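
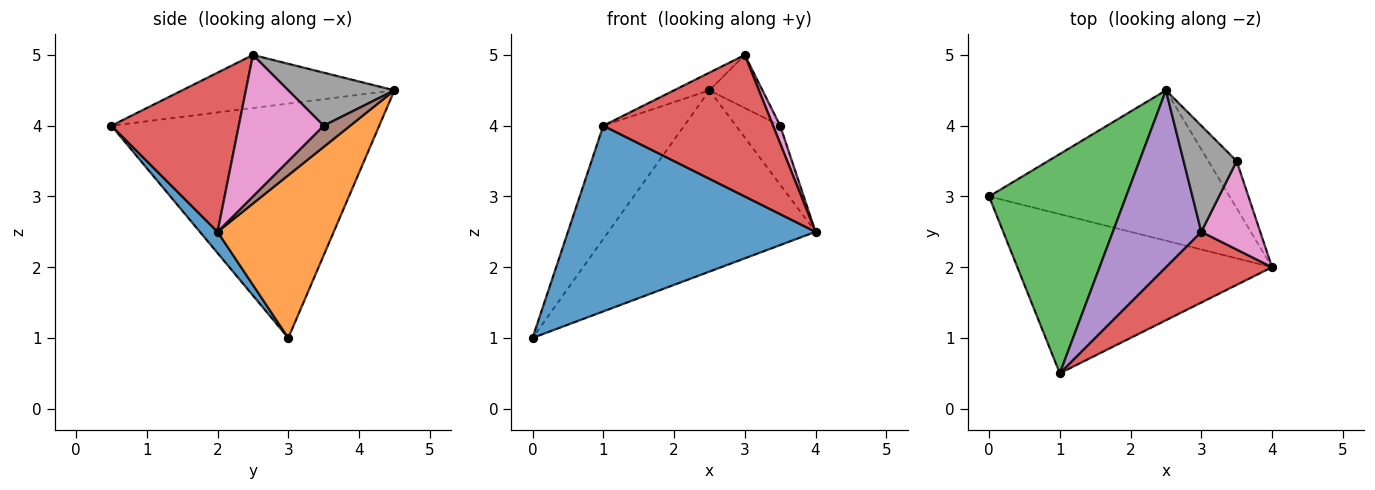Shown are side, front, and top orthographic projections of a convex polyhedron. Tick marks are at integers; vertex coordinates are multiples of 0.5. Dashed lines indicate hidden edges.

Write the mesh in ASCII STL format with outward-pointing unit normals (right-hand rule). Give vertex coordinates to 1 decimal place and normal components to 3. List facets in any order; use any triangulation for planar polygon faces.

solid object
 facet normal 0.054 -0.758 -0.650
  outer loop
   vertex 1.0 0.5 4.0
   vertex 0.0 3.0 1.0
   vertex 4.0 2.0 2.5
  endloop
 endfacet
 facet normal 0.396 0.707 -0.586
  outer loop
   vertex 2.5 4.5 4.5
   vertex 4.0 2.0 2.5
   vertex 0.0 3.0 1.0
  endloop
 endfacet
 facet normal -0.835 0.252 0.489
  outer loop
   vertex 2.5 4.5 4.5
   vertex 0.0 3.0 1.0
   vertex 1.0 0.5 4.0
  endloop
 endfacet
 facet normal 0.557 -0.743 0.371
  outer loop
   vertex 3.0 2.5 5.0
   vertex 1.0 0.5 4.0
   vertex 4.0 2.0 2.5
  endloop
 endfacet
 facet normal -0.513 0.085 0.854
  outer loop
   vertex 3.0 2.5 5.0
   vertex 2.5 4.5 4.5
   vertex 1.0 0.5 4.0
  endloop
 endfacet
 facet normal 0.424 0.707 -0.566
  outer loop
   vertex 3.5 3.5 4.0
   vertex 4.0 2.0 2.5
   vertex 2.5 4.5 4.5
  endloop
 endfacet
 facet normal 0.920 -0.077 0.383
  outer loop
   vertex 3.5 3.5 4.0
   vertex 3.0 2.5 5.0
   vertex 4.0 2.0 2.5
  endloop
 endfacet
 facet normal 0.667 0.333 0.667
  outer loop
   vertex 3.5 3.5 4.0
   vertex 2.5 4.5 4.5
   vertex 3.0 2.5 5.0
  endloop
 endfacet
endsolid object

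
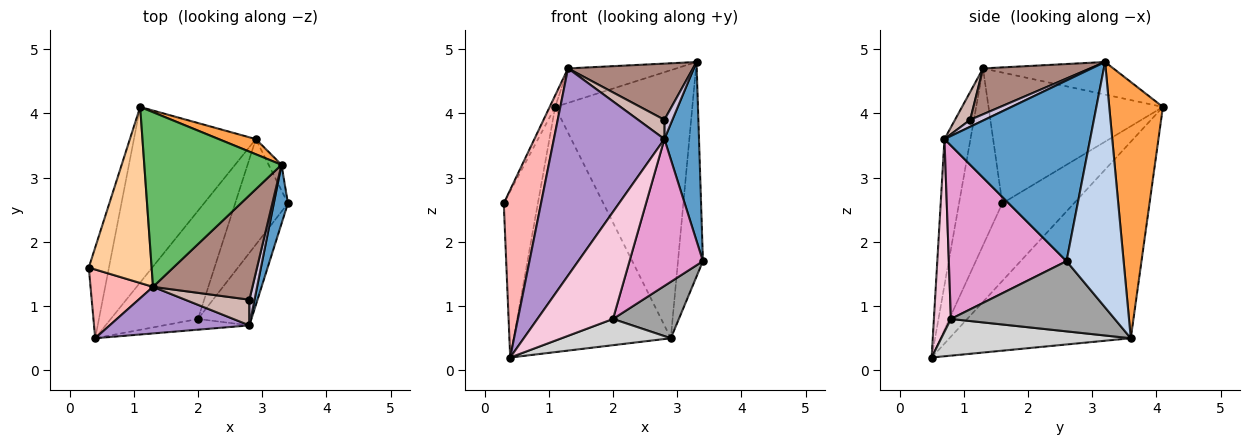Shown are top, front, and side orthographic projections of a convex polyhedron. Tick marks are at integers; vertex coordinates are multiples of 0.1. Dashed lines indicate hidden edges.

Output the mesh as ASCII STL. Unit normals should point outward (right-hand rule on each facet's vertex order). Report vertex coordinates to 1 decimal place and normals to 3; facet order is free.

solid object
 facet normal 0.970 -0.230 0.076
  outer loop
   vertex 2.8 0.7 3.6
   vertex 3.4 2.6 1.7
   vertex 3.3 3.2 4.8
  endloop
 endfacet
 facet normal 0.915 0.400 -0.048
  outer loop
   vertex 2.9 3.6 0.5
   vertex 3.3 3.2 4.8
   vertex 3.4 2.6 1.7
  endloop
 endfacet
 facet normal 0.364 0.930 0.053
  outer loop
   vertex 2.9 3.6 0.5
   vertex 1.1 4.1 4.1
   vertex 3.3 3.2 4.8
  endloop
 endfacet
 facet normal -0.901 0.028 0.433
  outer loop
   vertex 1.3 1.3 4.7
   vertex 1.1 4.1 4.1
   vertex 0.3 1.6 2.6
  endloop
 endfacet
 facet normal -0.227 0.189 0.955
  outer loop
   vertex 1.3 1.3 4.7
   vertex 3.3 3.2 4.8
   vertex 1.1 4.1 4.1
  endloop
 endfacet
 facet normal -0.879 0.418 -0.228
  outer loop
   vertex 0.4 0.5 0.2
   vertex 0.3 1.6 2.6
   vertex 1.1 4.1 4.1
  endloop
 endfacet
 facet normal -0.684 0.593 -0.424
  outer loop
   vertex 0.4 0.5 0.2
   vertex 1.1 4.1 4.1
   vertex 2.9 3.6 0.5
  endloop
 endfacet
 facet normal -0.732 -0.630 0.258
  outer loop
   vertex 0.4 0.5 0.2
   vertex 1.3 1.3 4.7
   vertex 0.3 1.6 2.6
  endloop
 endfacet
 facet normal -0.224 -0.951 0.214
  outer loop
   vertex 0.4 0.5 0.2
   vertex 2.8 0.7 3.6
   vertex 1.3 1.3 4.7
  endloop
 endfacet
 facet normal 0.734 -0.408 0.544
  outer loop
   vertex 2.8 1.1 3.9
   vertex 2.8 0.7 3.6
   vertex 3.3 3.2 4.8
  endloop
 endfacet
 facet normal 0.376 -0.439 0.816
  outer loop
   vertex 2.8 1.1 3.9
   vertex 3.3 3.2 4.8
   vertex 1.3 1.3 4.7
  endloop
 endfacet
 facet normal 0.328 -0.567 0.756
  outer loop
   vertex 2.8 1.1 3.9
   vertex 1.3 1.3 4.7
   vertex 2.8 0.7 3.6
  endloop
 endfacet
 facet normal 0.821 -0.512 -0.253
  outer loop
   vertex 2.0 0.8 0.8
   vertex 3.4 2.6 1.7
   vertex 2.8 0.7 3.6
  endloop
 endfacet
 facet normal 0.218 -0.971 -0.097
  outer loop
   vertex 2.0 0.8 0.8
   vertex 2.8 0.7 3.6
   vertex 0.4 0.5 0.2
  endloop
 endfacet
 facet normal 0.761 -0.306 -0.572
  outer loop
   vertex 2.0 0.8 0.8
   vertex 2.9 3.6 0.5
   vertex 3.4 2.6 1.7
  endloop
 endfacet
 facet normal 0.378 -0.218 -0.900
  outer loop
   vertex 2.0 0.8 0.8
   vertex 0.4 0.5 0.2
   vertex 2.9 3.6 0.5
  endloop
 endfacet
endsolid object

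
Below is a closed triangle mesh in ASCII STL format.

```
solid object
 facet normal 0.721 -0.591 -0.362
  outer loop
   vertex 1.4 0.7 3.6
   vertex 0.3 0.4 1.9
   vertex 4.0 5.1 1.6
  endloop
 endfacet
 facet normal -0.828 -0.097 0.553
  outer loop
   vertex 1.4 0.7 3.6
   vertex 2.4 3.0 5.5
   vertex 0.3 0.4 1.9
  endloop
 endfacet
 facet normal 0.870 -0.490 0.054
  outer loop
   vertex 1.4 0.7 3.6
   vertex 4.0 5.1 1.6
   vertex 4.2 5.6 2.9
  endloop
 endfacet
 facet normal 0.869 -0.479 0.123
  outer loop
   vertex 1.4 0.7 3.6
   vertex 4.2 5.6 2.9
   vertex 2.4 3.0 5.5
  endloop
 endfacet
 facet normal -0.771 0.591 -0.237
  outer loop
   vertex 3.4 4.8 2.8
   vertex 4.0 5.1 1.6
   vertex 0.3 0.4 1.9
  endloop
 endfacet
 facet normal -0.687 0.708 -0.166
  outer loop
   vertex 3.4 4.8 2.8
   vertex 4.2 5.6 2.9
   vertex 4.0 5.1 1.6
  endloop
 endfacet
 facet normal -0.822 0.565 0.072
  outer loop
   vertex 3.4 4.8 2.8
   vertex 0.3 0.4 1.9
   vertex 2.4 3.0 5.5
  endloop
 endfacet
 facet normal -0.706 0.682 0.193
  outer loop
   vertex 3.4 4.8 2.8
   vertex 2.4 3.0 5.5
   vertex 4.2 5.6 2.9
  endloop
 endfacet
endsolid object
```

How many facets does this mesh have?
8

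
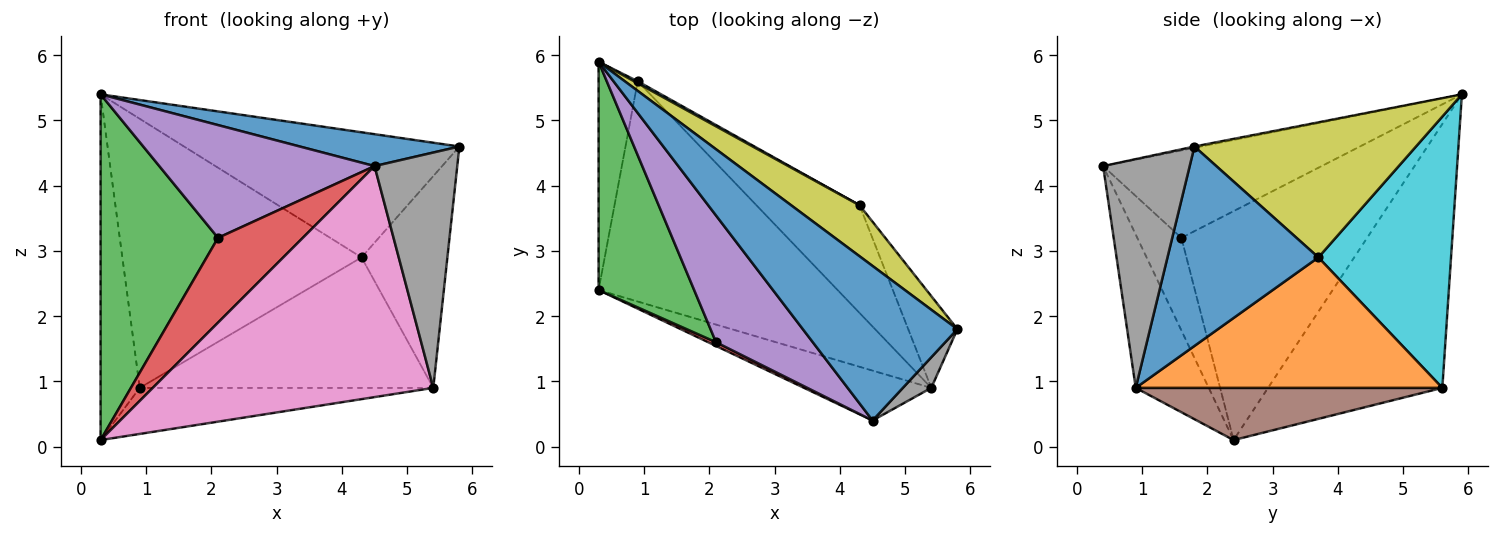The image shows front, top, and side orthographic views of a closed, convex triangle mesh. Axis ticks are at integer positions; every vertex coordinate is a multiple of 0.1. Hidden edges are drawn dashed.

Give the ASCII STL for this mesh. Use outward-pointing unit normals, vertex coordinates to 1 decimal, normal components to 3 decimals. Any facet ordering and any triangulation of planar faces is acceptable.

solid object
 facet normal -0.008 -0.202 0.979
  outer loop
   vertex 4.5 0.4 4.3
   vertex 5.8 1.8 4.6
   vertex 0.3 5.9 5.4
  endloop
 endfacet
 facet normal -0.966 0.217 -0.143
  outer loop
   vertex 0.9 5.6 0.9
   vertex 0.3 2.4 0.1
   vertex 0.3 5.9 5.4
  endloop
 endfacet
 facet normal -0.797 -0.504 0.333
  outer loop
   vertex 2.1 1.6 3.2
   vertex 0.3 5.9 5.4
   vertex 0.3 2.4 0.1
  endloop
 endfacet
 facet normal -0.461 -0.886 0.039
  outer loop
   vertex 2.1 1.6 3.2
   vertex 0.3 2.4 0.1
   vertex 4.5 0.4 4.3
  endloop
 endfacet
 facet normal -0.559 -0.551 0.619
  outer loop
   vertex 2.1 1.6 3.2
   vertex 4.5 0.4 4.3
   vertex 0.3 5.9 5.4
  endloop
 endfacet
 facet normal 0.209 0.200 -0.957
  outer loop
   vertex 5.4 0.9 0.9
   vertex 0.3 2.4 0.1
   vertex 0.9 5.6 0.9
  endloop
 endfacet
 facet normal -0.247 -0.947 -0.205
  outer loop
   vertex 5.4 0.9 0.9
   vertex 4.5 0.4 4.3
   vertex 0.3 2.4 0.1
  endloop
 endfacet
 facet normal 0.720 -0.688 0.089
  outer loop
   vertex 5.4 0.9 0.9
   vertex 5.8 1.8 4.6
   vertex 4.5 0.4 4.3
  endloop
 endfacet
 facet normal 0.598 0.743 0.303
  outer loop
   vertex 4.3 3.7 2.9
   vertex 0.3 5.9 5.4
   vertex 5.8 1.8 4.6
  endloop
 endfacet
 facet normal 0.485 0.875 0.006
  outer loop
   vertex 4.3 3.7 2.9
   vertex 0.9 5.6 0.9
   vertex 0.3 5.9 5.4
  endloop
 endfacet
 facet normal 0.850 0.484 -0.209
  outer loop
   vertex 4.3 3.7 2.9
   vertex 5.8 1.8 4.6
   vertex 5.4 0.9 0.9
  endloop
 endfacet
 facet normal 0.627 0.601 -0.496
  outer loop
   vertex 4.3 3.7 2.9
   vertex 5.4 0.9 0.9
   vertex 0.9 5.6 0.9
  endloop
 endfacet
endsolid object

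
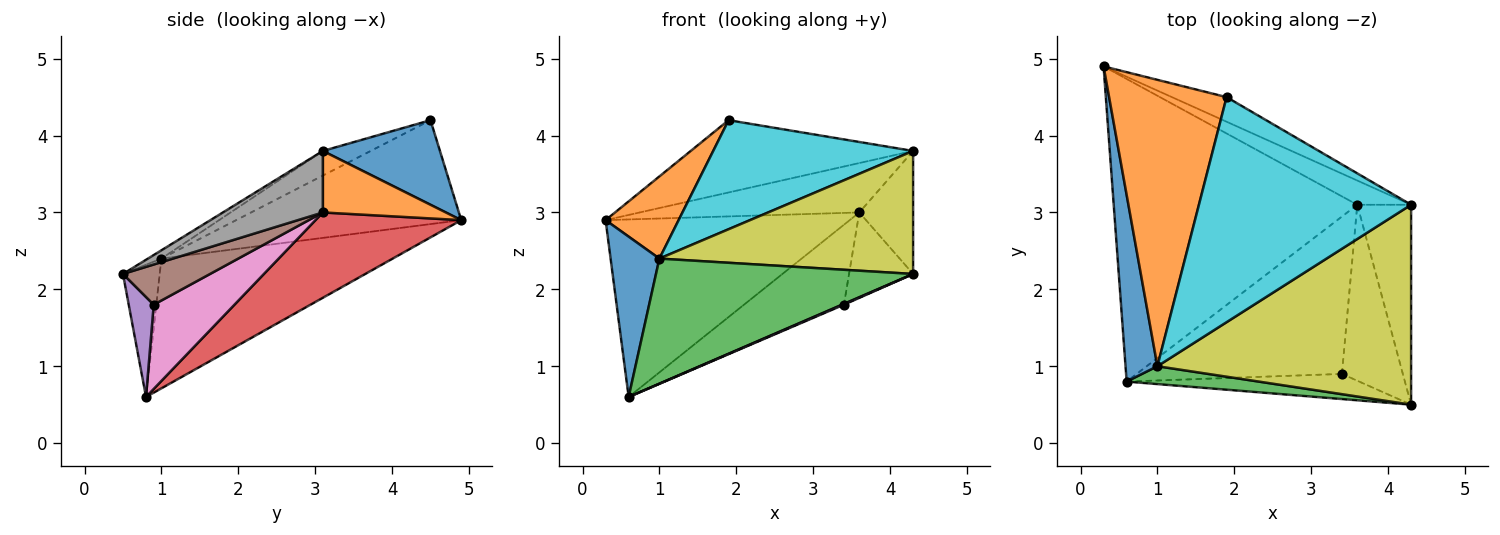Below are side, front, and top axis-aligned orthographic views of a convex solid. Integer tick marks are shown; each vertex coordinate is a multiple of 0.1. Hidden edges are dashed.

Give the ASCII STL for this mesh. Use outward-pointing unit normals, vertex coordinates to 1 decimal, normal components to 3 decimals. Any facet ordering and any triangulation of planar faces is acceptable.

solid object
 facet normal -0.951 -0.201 0.234
  outer loop
   vertex 1.0 1.0 2.4
   vertex 0.3 4.9 2.9
   vertex 0.6 0.8 0.6
  endloop
 endfacet
 facet normal -0.648 -0.210 0.732
  outer loop
   vertex 1.0 1.0 2.4
   vertex 1.9 4.5 4.2
   vertex 0.3 4.9 2.9
  endloop
 endfacet
 facet normal -0.140 -0.980 0.140
  outer loop
   vertex 1.0 1.0 2.4
   vertex 0.6 0.8 0.6
   vertex 4.3 0.5 2.2
  endloop
 endfacet
 facet normal 0.289 0.484 -0.826
  outer loop
   vertex 3.6 3.1 3.0
   vertex 0.6 0.8 0.6
   vertex 0.3 4.9 2.9
  endloop
 endfacet
 facet normal 0.395 -0.030 -0.918
  outer loop
   vertex 3.4 0.9 1.8
   vertex 4.3 0.5 2.2
   vertex 0.6 0.8 0.6
  endloop
 endfacet
 facet normal 0.511 0.375 -0.773
  outer loop
   vertex 3.4 0.9 1.8
   vertex 3.6 3.1 3.0
   vertex 4.3 0.5 2.2
  endloop
 endfacet
 facet normal 0.344 0.425 -0.837
  outer loop
   vertex 3.4 0.9 1.8
   vertex 0.6 0.8 0.6
   vertex 3.6 3.1 3.0
  endloop
 endfacet
 facet normal 0.697 0.376 -0.610
  outer loop
   vertex 4.3 3.1 3.8
   vertex 4.3 0.5 2.2
   vertex 3.6 3.1 3.0
  endloop
 endfacet
 facet normal -0.028 -0.524 0.851
  outer loop
   vertex 4.3 3.1 3.8
   vertex 1.0 1.0 2.4
   vertex 4.3 0.5 2.2
  endloop
 endfacet
 facet normal -0.104 -0.434 0.895
  outer loop
   vertex 4.3 3.1 3.8
   vertex 1.9 4.5 4.2
   vertex 1.0 1.0 2.4
  endloop
 endfacet
 facet normal 0.446 0.847 -0.288
  outer loop
   vertex 4.3 3.1 3.8
   vertex 0.3 4.9 2.9
   vertex 1.9 4.5 4.2
  endloop
 endfacet
 facet normal 0.449 0.802 -0.393
  outer loop
   vertex 4.3 3.1 3.8
   vertex 3.6 3.1 3.0
   vertex 0.3 4.9 2.9
  endloop
 endfacet
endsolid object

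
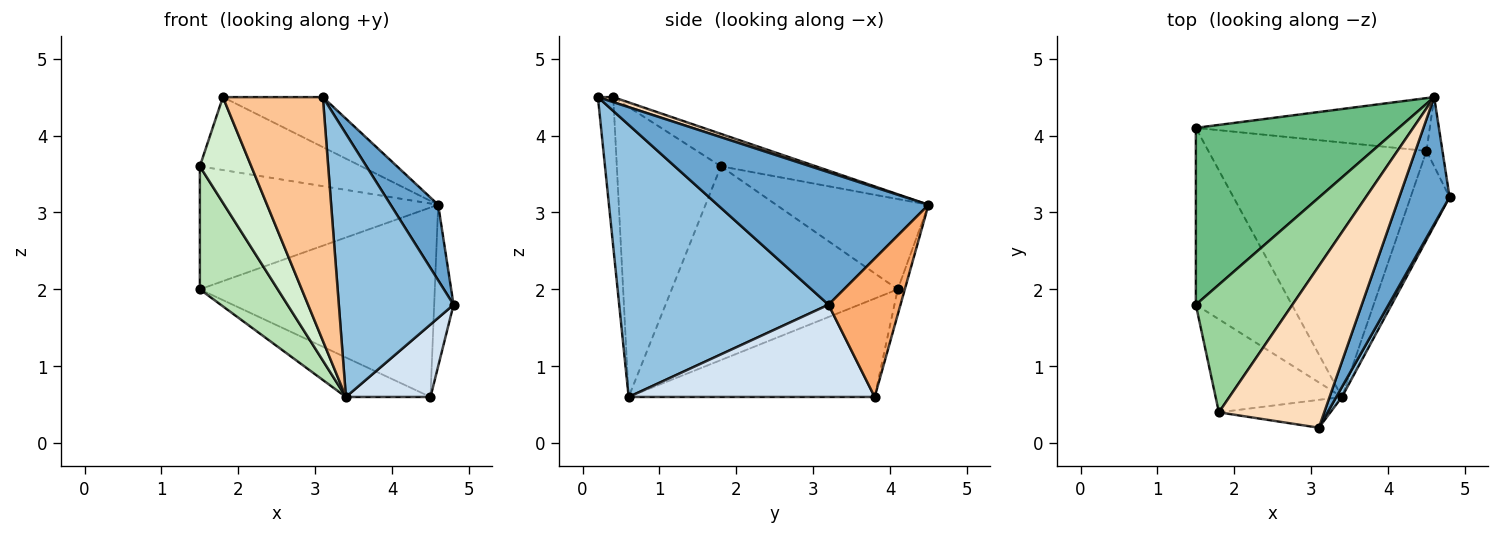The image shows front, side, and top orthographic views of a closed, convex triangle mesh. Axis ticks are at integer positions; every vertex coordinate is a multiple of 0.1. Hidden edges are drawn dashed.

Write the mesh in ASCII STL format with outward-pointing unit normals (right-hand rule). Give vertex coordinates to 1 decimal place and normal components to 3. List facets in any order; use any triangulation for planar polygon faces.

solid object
 facet normal 0.915 -0.206 0.347
  outer loop
   vertex 4.6 4.5 3.1
   vertex 3.1 0.2 4.5
   vertex 4.8 3.2 1.8
  endloop
 endfacet
 facet normal 0.877 -0.481 0.018
  outer loop
   vertex 3.4 0.6 0.6
   vertex 4.8 3.2 1.8
   vertex 3.1 0.2 4.5
  endloop
 endfacet
 facet normal -0.407 0.140 -0.903
  outer loop
   vertex 4.5 3.8 0.6
   vertex 3.4 0.6 0.6
   vertex 1.5 4.1 2.0
  endloop
 endfacet
 facet normal 0.878 -0.302 -0.371
  outer loop
   vertex 4.5 3.8 0.6
   vertex 4.8 3.2 1.8
   vertex 3.4 0.6 0.6
  endloop
 endfacet
 facet normal -0.029 0.963 -0.268
  outer loop
   vertex 4.5 3.8 0.6
   vertex 1.5 4.1 2.0
   vertex 4.6 4.5 3.1
  endloop
 endfacet
 facet normal 0.960 0.258 -0.111
  outer loop
   vertex 4.5 3.8 0.6
   vertex 4.6 4.5 3.1
   vertex 4.8 3.2 1.8
  endloop
 endfacet
 facet normal -0.151 -0.982 -0.112
  outer loop
   vertex 1.8 0.4 4.5
   vertex 3.4 0.6 0.6
   vertex 3.1 0.2 4.5
  endloop
 endfacet
 facet normal 0.045 0.295 0.954
  outer loop
   vertex 1.8 0.4 4.5
   vertex 3.1 0.2 4.5
   vertex 4.6 4.5 3.1
  endloop
 endfacet
 facet normal -0.343 0.536 0.771
  outer loop
   vertex 1.5 1.8 3.6
   vertex 4.6 4.5 3.1
   vertex 1.5 4.1 2.0
  endloop
 endfacet
 facet normal -0.280 0.476 0.834
  outer loop
   vertex 1.5 1.8 3.6
   vertex 1.8 0.4 4.5
   vertex 4.6 4.5 3.1
  endloop
 endfacet
 facet normal -0.856 -0.295 -0.424
  outer loop
   vertex 1.5 1.8 3.6
   vertex 1.5 4.1 2.0
   vertex 3.4 0.6 0.6
  endloop
 endfacet
 facet normal -0.835 -0.413 -0.364
  outer loop
   vertex 1.5 1.8 3.6
   vertex 3.4 0.6 0.6
   vertex 1.8 0.4 4.5
  endloop
 endfacet
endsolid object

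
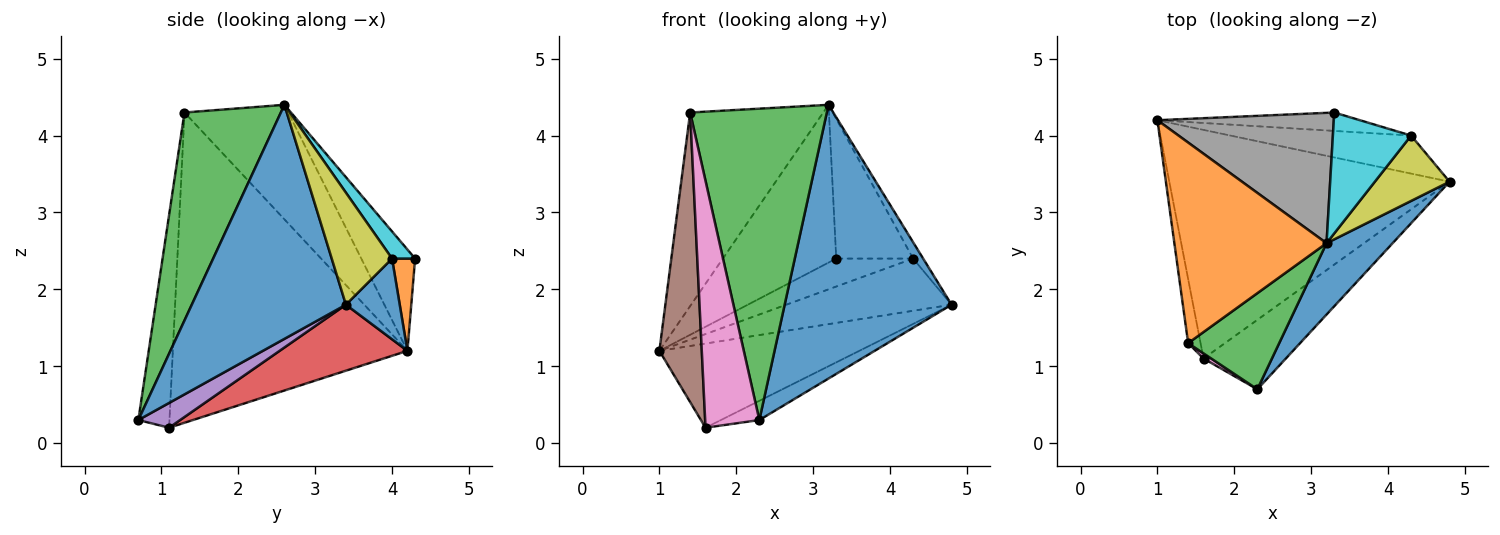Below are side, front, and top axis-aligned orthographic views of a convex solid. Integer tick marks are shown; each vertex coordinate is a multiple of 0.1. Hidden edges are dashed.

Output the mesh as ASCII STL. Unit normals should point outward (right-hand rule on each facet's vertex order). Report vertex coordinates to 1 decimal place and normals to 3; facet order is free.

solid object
 facet normal 0.666 -0.722 0.188
  outer loop
   vertex 3.2 2.6 4.4
   vertex 2.3 0.7 0.3
   vertex 4.8 3.4 1.8
  endloop
 endfacet
 facet normal -0.476 0.611 0.633
  outer loop
   vertex 1.4 1.3 4.3
   vertex 3.2 2.6 4.4
   vertex 1.0 4.2 1.2
  endloop
 endfacet
 facet normal 0.559 -0.792 0.245
  outer loop
   vertex 1.4 1.3 4.3
   vertex 2.3 0.7 0.3
   vertex 3.2 2.6 4.4
  endloop
 endfacet
 facet normal 0.216 0.337 -0.916
  outer loop
   vertex 1.6 1.1 0.2
   vertex 1.0 4.2 1.2
   vertex 4.8 3.4 1.8
  endloop
 endfacet
 facet normal 0.279 0.256 -0.926
  outer loop
   vertex 1.6 1.1 0.2
   vertex 4.8 3.4 1.8
   vertex 2.3 0.7 0.3
  endloop
 endfacet
 facet normal -0.983 -0.178 -0.039
  outer loop
   vertex 1.6 1.1 0.2
   vertex 1.4 1.3 4.3
   vertex 1.0 4.2 1.2
  endloop
 endfacet
 facet normal -0.498 -0.867 0.018
  outer loop
   vertex 1.6 1.1 0.2
   vertex 2.3 0.7 0.3
   vertex 1.4 1.3 4.3
  endloop
 endfacet
 facet normal -0.344 0.724 0.598
  outer loop
   vertex 3.3 4.3 2.4
   vertex 1.0 4.2 1.2
   vertex 3.2 2.6 4.4
  endloop
 endfacet
 facet normal 0.824 0.137 0.549
  outer loop
   vertex 4.3 4.0 2.4
   vertex 3.2 2.6 4.4
   vertex 4.8 3.4 1.8
  endloop
 endfacet
 facet normal 0.221 0.738 0.638
  outer loop
   vertex 4.3 4.0 2.4
   vertex 3.3 4.3 2.4
   vertex 3.2 2.6 4.4
  endloop
 endfacet
 facet normal 0.254 0.782 -0.570
  outer loop
   vertex 4.3 4.0 2.4
   vertex 4.8 3.4 1.8
   vertex 1.0 4.2 1.2
  endloop
 endfacet
 facet normal 0.243 0.810 -0.533
  outer loop
   vertex 4.3 4.0 2.4
   vertex 1.0 4.2 1.2
   vertex 3.3 4.3 2.4
  endloop
 endfacet
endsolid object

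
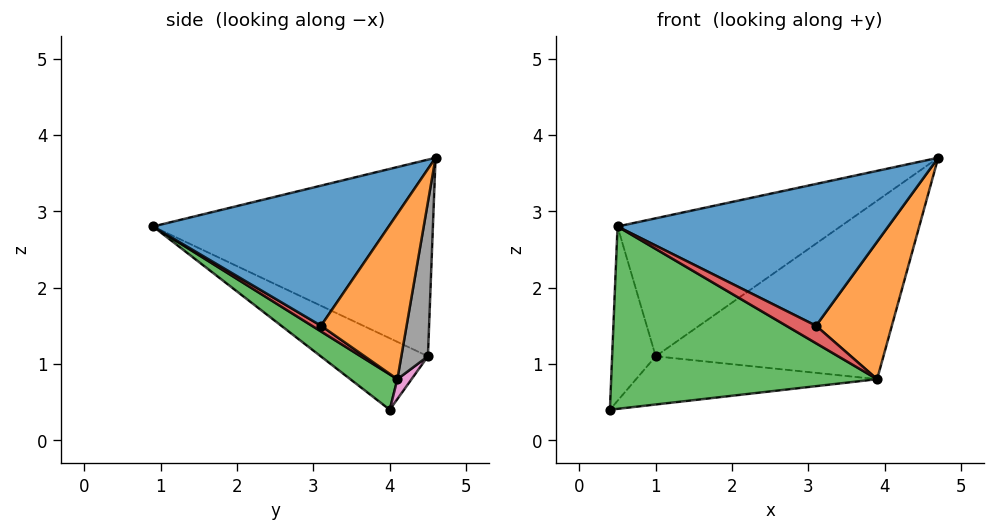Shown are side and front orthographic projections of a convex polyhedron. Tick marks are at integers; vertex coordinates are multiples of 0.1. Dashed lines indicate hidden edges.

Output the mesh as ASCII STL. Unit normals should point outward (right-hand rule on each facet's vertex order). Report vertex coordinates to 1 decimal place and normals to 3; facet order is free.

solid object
 facet normal 0.656 -0.754 0.037
  outer loop
   vertex 3.1 3.1 1.5
   vertex 4.7 4.6 3.7
   vertex 0.5 0.9 2.8
  endloop
 endfacet
 facet normal 0.745 -0.660 -0.092
  outer loop
   vertex 3.9 4.1 0.8
   vertex 4.7 4.6 3.7
   vertex 3.1 3.1 1.5
  endloop
 endfacet
 facet normal 0.107 -0.606 -0.788
  outer loop
   vertex 3.9 4.1 0.8
   vertex 0.5 0.9 2.8
   vertex 0.4 4.0 0.4
  endloop
 endfacet
 facet normal 0.205 -0.666 -0.717
  outer loop
   vertex 3.9 4.1 0.8
   vertex 3.1 3.1 1.5
   vertex 0.5 0.9 2.8
  endloop
 endfacet
 facet normal -0.820 0.333 0.465
  outer loop
   vertex 1.0 4.5 1.1
   vertex 0.4 4.0 0.4
   vertex 0.5 0.9 2.8
  endloop
 endfacet
 facet normal -0.529 0.421 0.737
  outer loop
   vertex 1.0 4.5 1.1
   vertex 0.5 0.9 2.8
   vertex 4.7 4.6 3.7
  endloop
 endfacet
 facet normal 0.047 0.793 -0.607
  outer loop
   vertex 1.0 4.5 1.1
   vertex 3.9 4.1 0.8
   vertex 0.4 4.0 0.4
  endloop
 endfacet
 facet normal 0.114 0.973 -0.199
  outer loop
   vertex 1.0 4.5 1.1
   vertex 4.7 4.6 3.7
   vertex 3.9 4.1 0.8
  endloop
 endfacet
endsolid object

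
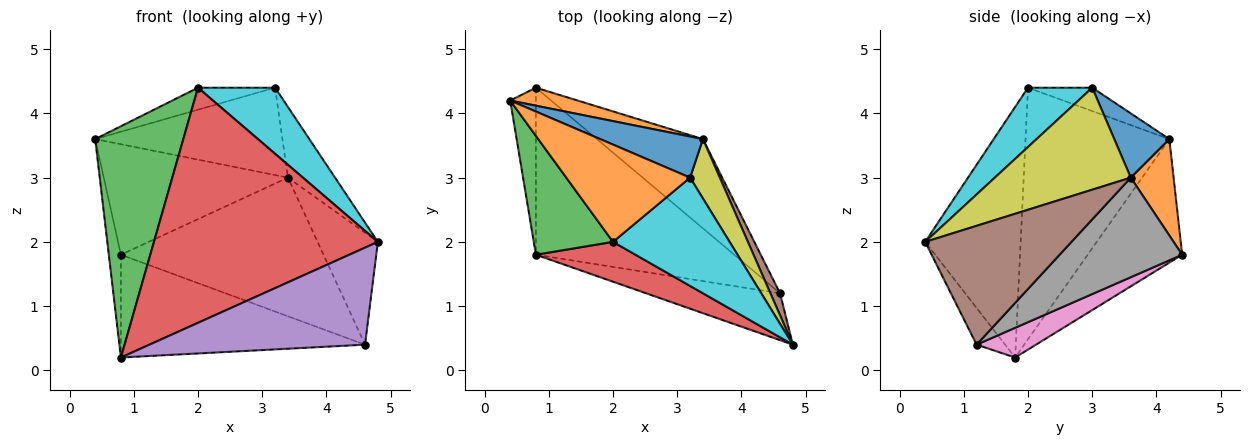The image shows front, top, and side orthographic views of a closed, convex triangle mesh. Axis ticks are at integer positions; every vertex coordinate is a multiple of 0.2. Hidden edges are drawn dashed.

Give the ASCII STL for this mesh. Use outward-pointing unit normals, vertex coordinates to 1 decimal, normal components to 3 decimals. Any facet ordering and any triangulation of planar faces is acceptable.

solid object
 facet normal -0.971 0.124 -0.202
  outer loop
   vertex 0.8 4.4 1.8
   vertex 0.8 1.8 0.2
   vertex 0.4 4.2 3.6
  endloop
 endfacet
 facet normal 0.224 0.962 0.157
  outer loop
   vertex 3.4 3.6 3.0
   vertex 0.8 4.4 1.8
   vertex 0.4 4.2 3.6
  endloop
 endfacet
 facet normal -0.823 -0.505 0.259
  outer loop
   vertex 2.0 2.0 4.4
   vertex 0.4 4.2 3.6
   vertex 0.8 1.8 0.2
  endloop
 endfacet
 facet normal -0.387 -0.909 0.154
  outer loop
   vertex 2.0 2.0 4.4
   vertex 0.8 1.8 0.2
   vertex 4.8 0.4 2.0
  endloop
 endfacet
 facet normal -0.118 -0.894 -0.432
  outer loop
   vertex 4.6 1.2 0.4
   vertex 4.8 0.4 2.0
   vertex 0.8 1.8 0.2
  endloop
 endfacet
 facet normal 0.922 0.380 0.075
  outer loop
   vertex 4.6 1.2 0.4
   vertex 3.4 3.6 3.0
   vertex 4.8 0.4 2.0
  endloop
 endfacet
 facet normal 0.127 0.520 -0.845
  outer loop
   vertex 4.6 1.2 0.4
   vertex 0.8 1.8 0.2
   vertex 0.8 4.4 1.8
  endloop
 endfacet
 facet normal 0.453 0.749 -0.483
  outer loop
   vertex 4.6 1.2 0.4
   vertex 0.8 4.4 1.8
   vertex 3.4 3.6 3.0
  endloop
 endfacet
 facet normal 0.911 0.316 0.265
  outer loop
   vertex 3.2 3.0 4.4
   vertex 4.8 0.4 2.0
   vertex 3.4 3.6 3.0
  endloop
 endfacet
 facet normal 0.398 -0.478 0.783
  outer loop
   vertex 3.2 3.0 4.4
   vertex 2.0 2.0 4.4
   vertex 4.8 0.4 2.0
  endloop
 endfacet
 facet normal 0.257 0.874 0.411
  outer loop
   vertex 3.2 3.0 4.4
   vertex 3.4 3.6 3.0
   vertex 0.4 4.2 3.6
  endloop
 endfacet
 facet normal -0.181 0.217 0.959
  outer loop
   vertex 3.2 3.0 4.4
   vertex 0.4 4.2 3.6
   vertex 2.0 2.0 4.4
  endloop
 endfacet
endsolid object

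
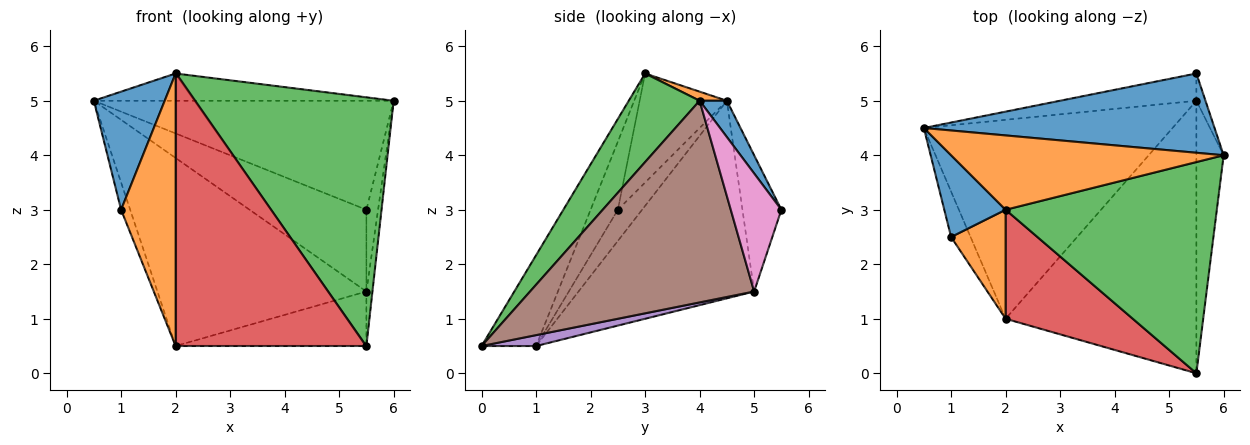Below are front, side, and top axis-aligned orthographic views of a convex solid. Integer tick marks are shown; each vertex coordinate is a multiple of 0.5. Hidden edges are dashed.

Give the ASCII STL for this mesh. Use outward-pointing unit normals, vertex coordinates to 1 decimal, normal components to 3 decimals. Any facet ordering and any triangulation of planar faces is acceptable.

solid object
 facet normal 0.073 0.807 0.587
  outer loop
   vertex 5.5 5.5 3.0
   vertex 0.5 4.5 5.0
   vertex 6.0 4.0 5.0
  endloop
 endfacet
 facet normal 0.031 0.344 0.938
  outer loop
   vertex 2.0 3.0 5.5
   vertex 6.0 4.0 5.0
   vertex 0.5 4.5 5.0
  endloop
 endfacet
 facet normal 0.262 -0.736 0.625
  outer loop
   vertex 2.0 3.0 5.5
   vertex 5.5 0.0 0.5
   vertex 6.0 4.0 5.0
  endloop
 endfacet
 facet normal -0.256 -0.897 0.359
  outer loop
   vertex 2.0 3.0 5.5
   vertex 2.0 1.0 0.5
   vertex 5.5 0.0 0.5
  endloop
 endfacet
 facet normal 0.056 0.196 -0.979
  outer loop
   vertex 5.5 5.0 1.5
   vertex 5.5 0.0 0.5
   vertex 2.0 1.0 0.5
  endloop
 endfacet
 facet normal 0.991 0.027 -0.134
  outer loop
   vertex 5.5 5.0 1.5
   vertex 6.0 4.0 5.0
   vertex 5.5 0.0 0.5
  endloop
 endfacet
 facet normal 0.972 0.224 -0.075
  outer loop
   vertex 5.5 5.0 1.5
   vertex 5.5 5.5 3.0
   vertex 6.0 4.0 5.0
  endloop
 endfacet
 facet normal -0.302 0.905 -0.302
  outer loop
   vertex 5.5 5.0 1.5
   vertex 0.5 4.5 5.0
   vertex 5.5 5.5 3.0
  endloop
 endfacet
 facet normal -0.500 0.595 -0.629
  outer loop
   vertex 5.5 5.0 1.5
   vertex 2.0 1.0 0.5
   vertex 0.5 4.5 5.0
  endloop
 endfacet
 facet normal -0.808 0.303 -0.505
  outer loop
   vertex 1.0 2.5 3.0
   vertex 0.5 4.5 5.0
   vertex 2.0 1.0 0.5
  endloop
 endfacet
 facet normal -0.711 -0.578 0.400
  outer loop
   vertex 1.0 2.5 3.0
   vertex 2.0 3.0 5.5
   vertex 0.5 4.5 5.0
  endloop
 endfacet
 facet normal -0.421 -0.842 0.337
  outer loop
   vertex 1.0 2.5 3.0
   vertex 2.0 1.0 0.5
   vertex 2.0 3.0 5.5
  endloop
 endfacet
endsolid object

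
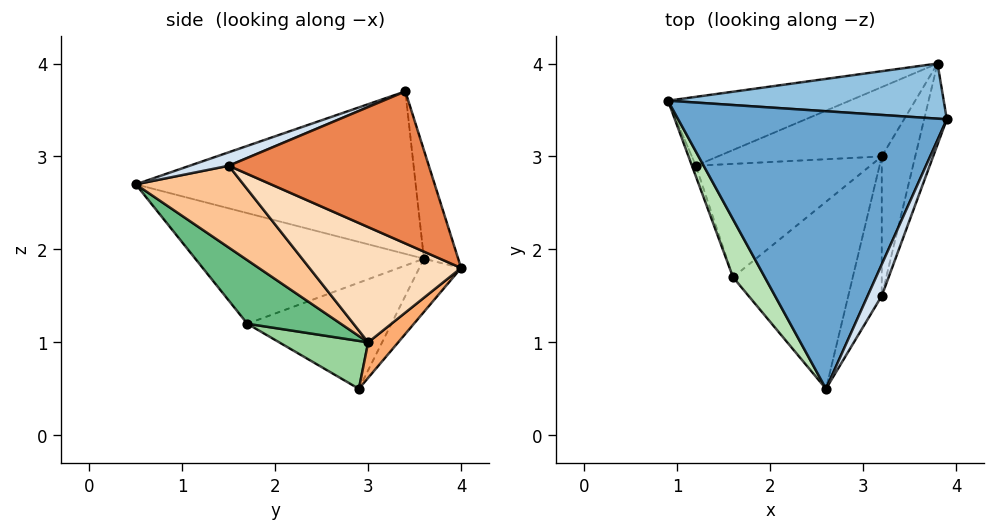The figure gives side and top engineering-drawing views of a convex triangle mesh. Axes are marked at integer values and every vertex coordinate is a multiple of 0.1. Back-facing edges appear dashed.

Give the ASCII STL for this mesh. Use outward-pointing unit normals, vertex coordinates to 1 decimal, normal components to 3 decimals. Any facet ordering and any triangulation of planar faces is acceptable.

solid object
 facet normal -0.517 -0.063 0.854
  outer loop
   vertex 2.6 0.5 2.7
   vertex 3.9 3.4 3.7
   vertex 0.9 3.6 1.9
  endloop
 endfacet
 facet normal -0.120 0.945 0.305
  outer loop
   vertex 3.8 4.0 1.8
   vertex 0.9 3.6 1.9
   vertex 3.9 3.4 3.7
  endloop
 endfacet
 facet normal -0.137 0.874 -0.466
  outer loop
   vertex 1.2 2.9 0.5
   vertex 0.9 3.6 1.9
   vertex 3.8 4.0 1.8
  endloop
 endfacet
 facet normal 0.603 -0.488 0.631
  outer loop
   vertex 3.2 1.5 2.9
   vertex 3.9 3.4 3.7
   vertex 2.6 0.5 2.7
  endloop
 endfacet
 facet normal 0.947 -0.289 -0.141
  outer loop
   vertex 3.2 1.5 2.9
   vertex 3.8 4.0 1.8
   vertex 3.9 3.4 3.7
  endloop
 endfacet
 facet normal 0.177 0.548 -0.818
  outer loop
   vertex 3.2 3.0 1.0
   vertex 1.2 2.9 0.5
   vertex 3.8 4.0 1.8
  endloop
 endfacet
 facet normal 0.835 -0.432 -0.341
  outer loop
   vertex 3.2 3.0 1.0
   vertex 3.2 1.5 2.9
   vertex 2.6 0.5 2.7
  endloop
 endfacet
 facet normal 0.906 -0.333 -0.263
  outer loop
   vertex 3.2 3.0 1.0
   vertex 3.8 4.0 1.8
   vertex 3.2 1.5 2.9
  endloop
 endfacet
 facet normal 0.382 -0.581 -0.719
  outer loop
   vertex 1.6 1.7 1.2
   vertex 3.2 3.0 1.0
   vertex 2.6 0.5 2.7
  endloop
 endfacet
 facet normal 0.239 -0.429 -0.871
  outer loop
   vertex 1.6 1.7 1.2
   vertex 1.2 2.9 0.5
   vertex 3.2 3.0 1.0
  endloop
 endfacet
 facet normal -0.875 -0.415 0.251
  outer loop
   vertex 1.6 1.7 1.2
   vertex 2.6 0.5 2.7
   vertex 0.9 3.6 1.9
  endloop
 endfacet
 facet normal -0.942 -0.334 -0.035
  outer loop
   vertex 1.6 1.7 1.2
   vertex 0.9 3.6 1.9
   vertex 1.2 2.9 0.5
  endloop
 endfacet
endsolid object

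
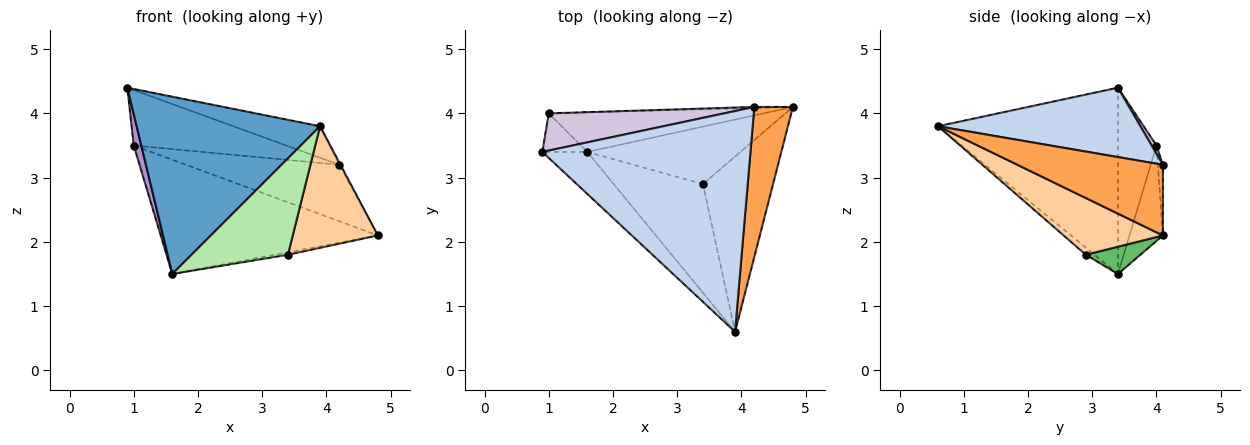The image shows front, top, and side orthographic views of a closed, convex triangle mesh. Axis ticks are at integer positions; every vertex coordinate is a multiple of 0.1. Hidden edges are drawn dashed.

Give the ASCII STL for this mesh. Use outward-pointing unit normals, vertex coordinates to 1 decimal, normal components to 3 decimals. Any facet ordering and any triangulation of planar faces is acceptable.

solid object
 facet normal -0.690 -0.704 -0.167
  outer loop
   vertex 1.6 3.4 1.5
   vertex 3.9 0.6 3.8
   vertex 0.9 3.4 4.4
  endloop
 endfacet
 facet normal 0.313 0.134 0.940
  outer loop
   vertex 4.2 4.1 3.2
   vertex 0.9 3.4 4.4
   vertex 3.9 0.6 3.8
  endloop
 endfacet
 facet normal 0.878 0.007 0.479
  outer loop
   vertex 4.2 4.1 3.2
   vertex 3.9 0.6 3.8
   vertex 4.8 4.1 2.1
  endloop
 endfacet
 facet normal 0.554 -0.475 -0.684
  outer loop
   vertex 3.4 2.9 1.8
   vertex 4.8 4.1 2.1
   vertex 3.9 0.6 3.8
  endloop
 endfacet
 facet normal 0.175 0.041 -0.984
  outer loop
   vertex 3.4 2.9 1.8
   vertex 1.6 3.4 1.5
   vertex 4.8 4.1 2.1
  endloop
 endfacet
 facet normal -0.060 -0.662 -0.747
  outer loop
   vertex 3.4 2.9 1.8
   vertex 3.9 0.6 3.8
   vertex 1.6 3.4 1.5
  endloop
 endfacet
 facet normal -0.144 0.935 -0.324
  outer loop
   vertex 1.0 4.0 3.5
   vertex 4.8 4.1 2.1
   vertex 1.6 3.4 1.5
  endloop
 endfacet
 facet normal -0.033 0.999 -0.018
  outer loop
   vertex 1.0 4.0 3.5
   vertex 4.2 4.1 3.2
   vertex 4.8 4.1 2.1
  endloop
 endfacet
 facet normal -0.955 -0.187 -0.231
  outer loop
   vertex 1.0 4.0 3.5
   vertex 1.6 3.4 1.5
   vertex 0.9 3.4 4.4
  endloop
 endfacet
 facet normal 0.026 0.830 0.557
  outer loop
   vertex 1.0 4.0 3.5
   vertex 0.9 3.4 4.4
   vertex 4.2 4.1 3.2
  endloop
 endfacet
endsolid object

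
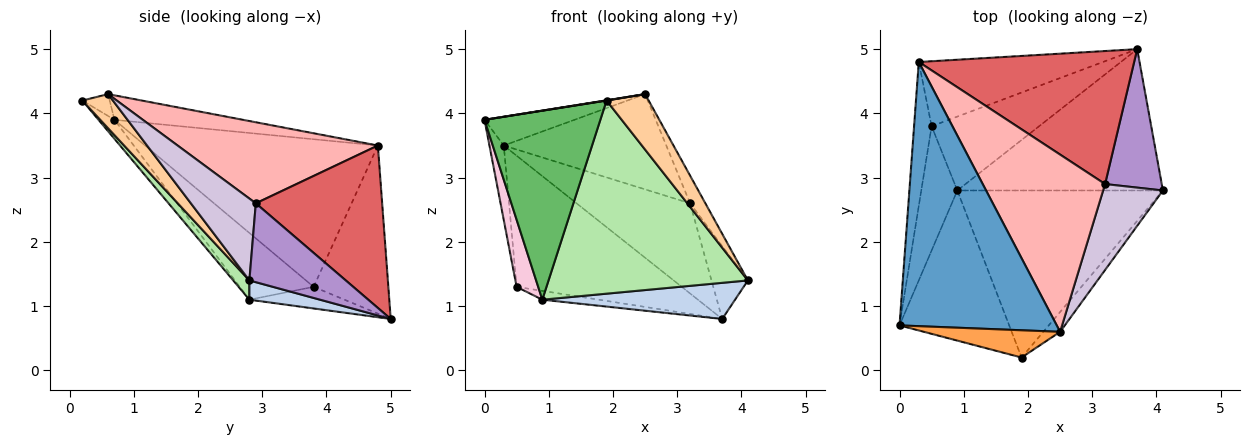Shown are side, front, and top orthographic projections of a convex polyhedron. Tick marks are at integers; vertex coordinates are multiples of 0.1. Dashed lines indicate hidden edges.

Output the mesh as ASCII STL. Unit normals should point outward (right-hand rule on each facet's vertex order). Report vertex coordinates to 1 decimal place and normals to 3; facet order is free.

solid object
 facet normal -0.153 0.107 0.982
  outer loop
   vertex 0.3 4.8 3.5
   vertex 0.0 0.7 3.9
   vertex 2.5 0.6 4.3
  endloop
 endfacet
 facet normal 0.090 -0.247 -0.965
  outer loop
   vertex 0.9 2.8 1.1
   vertex 3.7 5.0 0.8
   vertex 4.1 2.8 1.4
  endloop
 endfacet
 facet normal -0.158 -0.009 0.987
  outer loop
   vertex 1.9 0.2 4.2
   vertex 2.5 0.6 4.3
   vertex 0.0 0.7 3.9
  endloop
 endfacet
 facet normal 0.564 -0.777 -0.278
  outer loop
   vertex 1.9 0.2 4.2
   vertex 4.1 2.8 1.4
   vertex 2.5 0.6 4.3
  endloop
 endfacet
 facet normal -0.107 -0.779 -0.618
  outer loop
   vertex 1.9 0.2 4.2
   vertex 0.0 0.7 3.9
   vertex 0.9 2.8 1.1
  endloop
 endfacet
 facet normal 0.061 -0.755 -0.653
  outer loop
   vertex 1.9 0.2 4.2
   vertex 0.9 2.8 1.1
   vertex 4.1 2.8 1.4
  endloop
 endfacet
 facet normal 0.530 0.476 0.702
  outer loop
   vertex 3.2 2.9 2.6
   vertex 3.7 5.0 0.8
   vertex 0.3 4.8 3.5
  endloop
 endfacet
 facet normal 0.504 0.409 0.761
  outer loop
   vertex 3.2 2.9 2.6
   vertex 0.3 4.8 3.5
   vertex 2.5 0.6 4.3
  endloop
 endfacet
 facet normal 0.776 0.293 0.558
  outer loop
   vertex 3.2 2.9 2.6
   vertex 4.1 2.8 1.4
   vertex 3.7 5.0 0.8
  endloop
 endfacet
 facet normal 0.793 0.187 0.579
  outer loop
   vertex 3.2 2.9 2.6
   vertex 2.5 0.6 4.3
   vertex 4.1 2.8 1.4
  endloop
 endfacet
 facet normal -0.376 0.830 -0.412
  outer loop
   vertex 0.5 3.8 1.3
   vertex 0.3 4.8 3.5
   vertex 3.7 5.0 0.8
  endloop
 endfacet
 facet normal -0.196 0.116 -0.974
  outer loop
   vertex 0.5 3.8 1.3
   vertex 3.7 5.0 0.8
   vertex 0.9 2.8 1.1
  endloop
 endfacet
 facet normal -0.991 0.061 -0.118
  outer loop
   vertex 0.5 3.8 1.3
   vertex 0.0 0.7 3.9
   vertex 0.3 4.8 3.5
  endloop
 endfacet
 facet normal -0.852 -0.249 -0.460
  outer loop
   vertex 0.5 3.8 1.3
   vertex 0.9 2.8 1.1
   vertex 0.0 0.7 3.9
  endloop
 endfacet
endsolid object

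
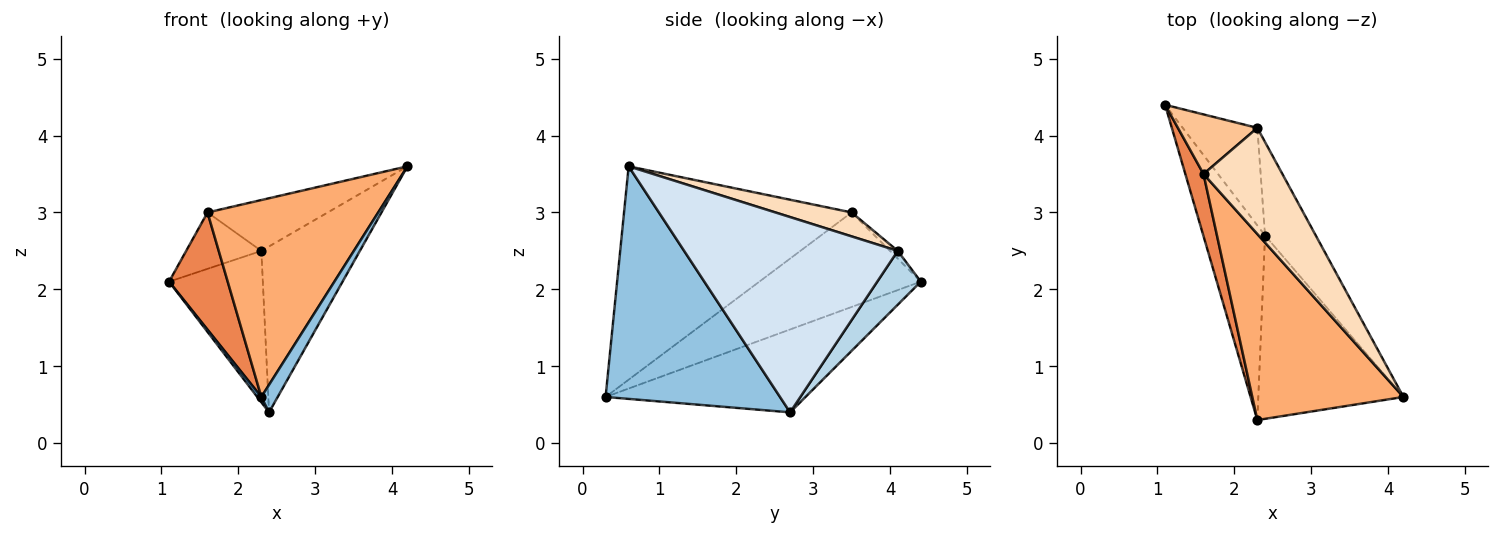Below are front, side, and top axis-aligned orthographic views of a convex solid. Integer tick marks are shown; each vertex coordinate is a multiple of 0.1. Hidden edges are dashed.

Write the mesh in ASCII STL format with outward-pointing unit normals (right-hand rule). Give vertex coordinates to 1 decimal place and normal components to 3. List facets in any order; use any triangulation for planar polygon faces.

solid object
 facet normal -0.802 -0.016 -0.597
  outer loop
   vertex 2.4 2.7 0.4
   vertex 2.3 0.3 0.6
   vertex 1.1 4.4 2.1
  endloop
 endfacet
 facet normal 0.846 -0.079 -0.528
  outer loop
   vertex 2.4 2.7 0.4
   vertex 4.2 0.6 3.6
   vertex 2.3 0.3 0.6
  endloop
 endfacet
 facet normal 0.364 0.783 -0.505
  outer loop
   vertex 2.3 4.1 2.5
   vertex 2.4 2.7 0.4
   vertex 1.1 4.4 2.1
  endloop
 endfacet
 facet normal 0.884 0.408 -0.230
  outer loop
   vertex 2.3 4.1 2.5
   vertex 4.2 0.6 3.6
   vertex 2.4 2.7 0.4
  endloop
 endfacet
 facet normal -0.925 -0.336 0.178
  outer loop
   vertex 1.6 3.5 3.0
   vertex 1.1 4.4 2.1
   vertex 2.3 0.3 0.6
  endloop
 endfacet
 facet normal -0.696 -0.522 0.493
  outer loop
   vertex 1.6 3.5 3.0
   vertex 2.3 0.3 0.6
   vertex 4.2 0.6 3.6
  endloop
 endfacet
 facet normal -0.070 0.686 0.725
  outer loop
   vertex 1.6 3.5 3.0
   vertex 2.3 4.1 2.5
   vertex 1.1 4.4 2.1
  endloop
 endfacet
 facet normal 0.264 0.417 0.870
  outer loop
   vertex 1.6 3.5 3.0
   vertex 4.2 0.6 3.6
   vertex 2.3 4.1 2.5
  endloop
 endfacet
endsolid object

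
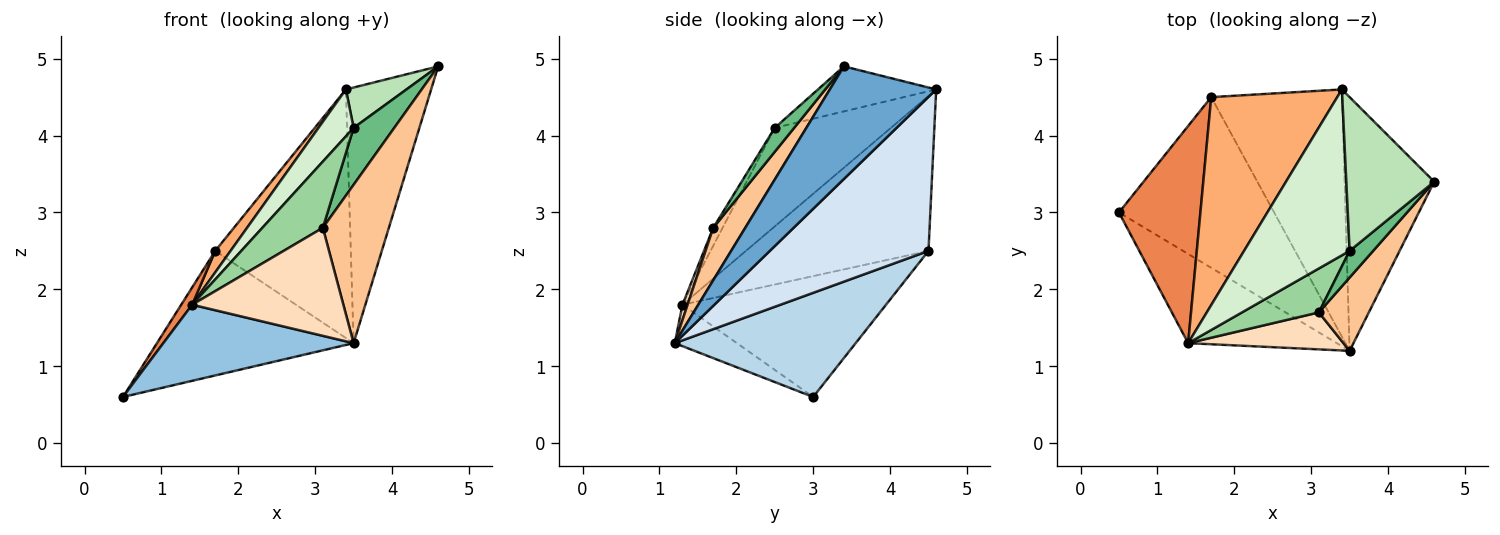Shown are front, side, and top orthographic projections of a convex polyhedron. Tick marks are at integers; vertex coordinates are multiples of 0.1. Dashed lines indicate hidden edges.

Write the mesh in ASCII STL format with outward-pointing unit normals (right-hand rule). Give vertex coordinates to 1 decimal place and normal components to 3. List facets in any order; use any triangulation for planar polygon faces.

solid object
 facet normal 0.663 0.531 -0.527
  outer loop
   vertex 3.4 4.6 4.6
   vertex 4.6 3.4 4.9
   vertex 3.5 1.2 1.3
  endloop
 endfacet
 facet normal -0.207 -0.635 -0.744
  outer loop
   vertex 1.4 1.3 1.8
   vertex 0.5 3.0 0.6
   vertex 3.5 1.2 1.3
  endloop
 endfacet
 facet normal 0.477 0.518 -0.710
  outer loop
   vertex 1.7 4.5 2.5
   vertex 3.5 1.2 1.3
   vertex 0.5 3.0 0.6
  endloop
 endfacet
 facet normal 0.638 0.546 -0.543
  outer loop
   vertex 1.7 4.5 2.5
   vertex 3.4 4.6 4.6
   vertex 3.5 1.2 1.3
  endloop
 endfacet
 facet normal -0.828 -0.044 0.558
  outer loop
   vertex 1.7 4.5 2.5
   vertex 0.5 3.0 0.6
   vertex 1.4 1.3 1.8
  endloop
 endfacet
 facet normal -0.774 -0.065 0.630
  outer loop
   vertex 1.7 4.5 2.5
   vertex 1.4 1.3 1.8
   vertex 3.4 4.6 4.6
  endloop
 endfacet
 facet normal 0.403 -0.831 0.384
  outer loop
   vertex 3.1 1.7 2.8
   vertex 3.5 1.2 1.3
   vertex 4.6 3.4 4.9
  endloop
 endfacet
 facet normal 0.032 -0.946 0.324
  outer loop
   vertex 3.1 1.7 2.8
   vertex 1.4 1.3 1.8
   vertex 3.5 1.2 1.3
  endloop
 endfacet
 facet normal 0.397 -0.831 0.389
  outer loop
   vertex 3.5 2.5 4.1
   vertex 3.1 1.7 2.8
   vertex 4.6 3.4 4.9
  endloop
 endfacet
 facet normal -0.128 -0.827 0.548
  outer loop
   vertex 3.5 2.5 4.1
   vertex 1.4 1.3 1.8
   vertex 3.1 1.7 2.8
  endloop
 endfacet
 facet normal -0.444 -0.227 0.867
  outer loop
   vertex 3.5 2.5 4.1
   vertex 4.6 3.4 4.9
   vertex 3.4 4.6 4.6
  endloop
 endfacet
 facet normal -0.668 -0.202 0.716
  outer loop
   vertex 3.5 2.5 4.1
   vertex 3.4 4.6 4.6
   vertex 1.4 1.3 1.8
  endloop
 endfacet
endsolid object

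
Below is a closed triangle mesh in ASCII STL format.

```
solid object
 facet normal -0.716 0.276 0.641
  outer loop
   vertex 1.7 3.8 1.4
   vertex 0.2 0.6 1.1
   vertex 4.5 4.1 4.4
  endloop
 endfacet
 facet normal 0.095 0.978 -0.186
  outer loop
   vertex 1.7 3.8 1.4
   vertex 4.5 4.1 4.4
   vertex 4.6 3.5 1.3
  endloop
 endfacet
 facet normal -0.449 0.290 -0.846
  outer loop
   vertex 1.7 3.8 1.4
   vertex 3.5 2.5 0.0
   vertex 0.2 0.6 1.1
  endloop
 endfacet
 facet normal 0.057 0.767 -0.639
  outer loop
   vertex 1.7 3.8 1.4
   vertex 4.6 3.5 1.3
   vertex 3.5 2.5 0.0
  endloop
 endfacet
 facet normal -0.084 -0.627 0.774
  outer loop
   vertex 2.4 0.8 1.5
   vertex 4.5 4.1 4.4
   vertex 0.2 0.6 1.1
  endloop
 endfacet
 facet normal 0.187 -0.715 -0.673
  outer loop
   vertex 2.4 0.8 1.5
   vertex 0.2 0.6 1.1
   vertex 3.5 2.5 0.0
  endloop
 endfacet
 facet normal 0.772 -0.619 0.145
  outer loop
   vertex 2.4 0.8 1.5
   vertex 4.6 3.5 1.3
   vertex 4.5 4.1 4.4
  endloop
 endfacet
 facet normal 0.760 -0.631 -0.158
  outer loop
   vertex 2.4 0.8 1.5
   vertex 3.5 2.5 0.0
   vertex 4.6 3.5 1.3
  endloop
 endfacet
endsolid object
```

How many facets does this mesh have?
8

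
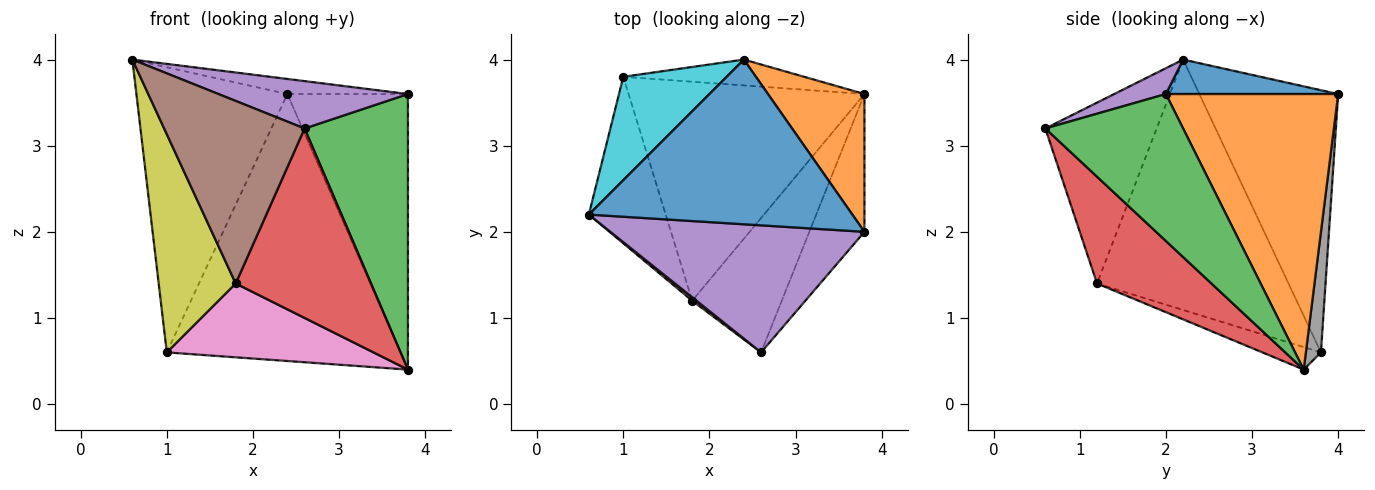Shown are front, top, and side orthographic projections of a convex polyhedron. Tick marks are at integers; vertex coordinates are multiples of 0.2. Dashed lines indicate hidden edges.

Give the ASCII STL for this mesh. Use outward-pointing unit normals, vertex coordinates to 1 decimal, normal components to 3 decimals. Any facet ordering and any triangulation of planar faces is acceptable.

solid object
 facet normal 0.129 0.090 0.988
  outer loop
   vertex 2.4 4.0 3.6
   vertex 0.6 2.2 4.0
   vertex 3.8 2.0 3.6
  endloop
 endfacet
 facet normal 0.787 0.551 0.276
  outer loop
   vertex 3.8 3.6 0.4
   vertex 2.4 4.0 3.6
   vertex 3.8 2.0 3.6
  endloop
 endfacet
 facet normal 0.766 -0.575 -0.287
  outer loop
   vertex 2.6 0.6 3.2
   vertex 3.8 3.6 0.4
   vertex 3.8 2.0 3.6
  endloop
 endfacet
 facet normal 0.568 -0.672 -0.476
  outer loop
   vertex 2.6 0.6 3.2
   vertex 1.8 1.2 1.4
   vertex 3.8 3.6 0.4
  endloop
 endfacet
 facet normal 0.095 -0.348 0.933
  outer loop
   vertex 2.6 0.6 3.2
   vertex 3.8 2.0 3.6
   vertex 0.6 2.2 4.0
  endloop
 endfacet
 facet normal -0.621 -0.784 0.015
  outer loop
   vertex 2.6 0.6 3.2
   vertex 0.6 2.2 4.0
   vertex 1.8 1.2 1.4
  endloop
 endfacet
 facet normal -0.090 -0.318 -0.944
  outer loop
   vertex 1.0 3.8 0.6
   vertex 3.8 3.6 0.4
   vertex 1.8 1.2 1.4
  endloop
 endfacet
 facet normal 0.064 0.993 -0.096
  outer loop
   vertex 1.0 3.8 0.6
   vertex 2.4 4.0 3.6
   vertex 3.8 3.6 0.4
  endloop
 endfacet
 facet normal -0.892 -0.359 -0.274
  outer loop
   vertex 1.0 3.8 0.6
   vertex 1.8 1.2 1.4
   vertex 0.6 2.2 4.0
  endloop
 endfacet
 facet normal -0.654 0.711 0.258
  outer loop
   vertex 1.0 3.8 0.6
   vertex 0.6 2.2 4.0
   vertex 2.4 4.0 3.6
  endloop
 endfacet
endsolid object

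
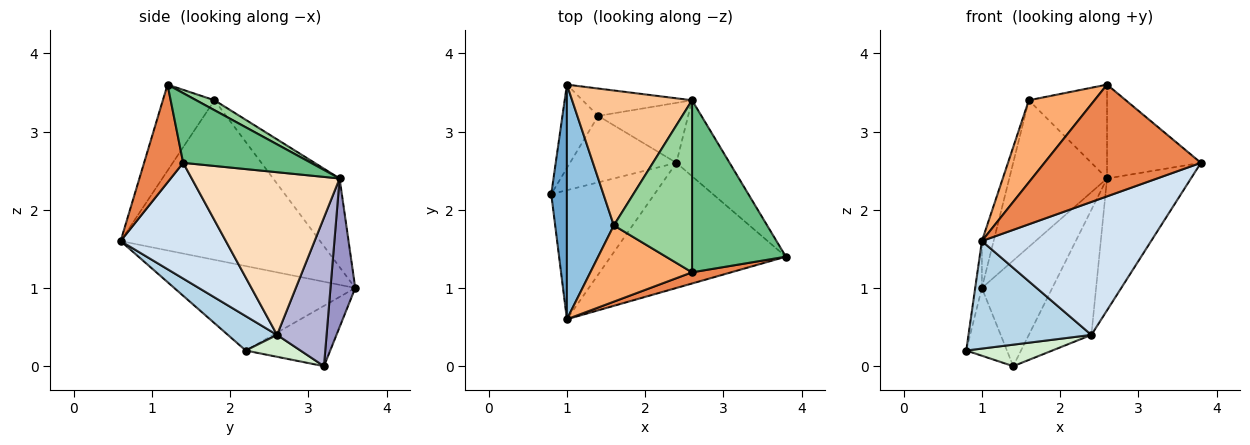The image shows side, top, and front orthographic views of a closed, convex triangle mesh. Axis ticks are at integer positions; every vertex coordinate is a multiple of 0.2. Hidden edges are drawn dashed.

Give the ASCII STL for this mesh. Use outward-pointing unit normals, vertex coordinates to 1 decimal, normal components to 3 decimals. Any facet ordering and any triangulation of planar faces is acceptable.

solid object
 facet normal -0.983 0.036 0.182
  outer loop
   vertex 1.0 3.6 1.0
   vertex 0.8 2.2 0.2
   vertex 1.0 0.6 1.6
  endloop
 endfacet
 facet normal -0.958 0.056 0.282
  outer loop
   vertex 1.6 1.8 3.4
   vertex 1.0 3.6 1.0
   vertex 1.0 0.6 1.6
  endloop
 endfacet
 facet normal 0.248 -0.620 -0.744
  outer loop
   vertex 2.4 2.6 0.4
   vertex 1.0 0.6 1.6
   vertex 0.8 2.2 0.2
  endloop
 endfacet
 facet normal 0.413 -0.663 -0.624
  outer loop
   vertex 2.4 2.6 0.4
   vertex 3.8 1.4 2.6
   vertex 1.0 0.6 1.6
  endloop
 endfacet
 facet normal 0.241 -0.966 0.097
  outer loop
   vertex 2.6 1.2 3.6
   vertex 1.0 0.6 1.6
   vertex 3.8 1.4 2.6
  endloop
 endfacet
 facet normal -0.499 -0.635 0.590
  outer loop
   vertex 2.6 1.2 3.6
   vertex 1.6 1.8 3.4
   vertex 1.0 0.6 1.6
  endloop
 endfacet
 facet normal -0.448 0.658 0.605
  outer loop
   vertex 2.6 3.4 2.4
   vertex 1.0 3.6 1.0
   vertex 1.6 1.8 3.4
  endloop
 endfacet
 facet normal 0.837 0.475 -0.274
  outer loop
   vertex 2.6 3.4 2.4
   vertex 3.8 1.4 2.6
   vertex 2.4 2.6 0.4
  endloop
 endfacet
 facet normal 0.546 0.401 0.735
  outer loop
   vertex 2.6 3.4 2.4
   vertex 2.6 1.2 3.6
   vertex 3.8 1.4 2.6
  endloop
 endfacet
 facet normal 0.111 0.476 0.872
  outer loop
   vertex 2.6 3.4 2.4
   vertex 1.6 1.8 3.4
   vertex 2.6 1.2 3.6
  endloop
 endfacet
 facet normal -0.795 0.383 -0.471
  outer loop
   vertex 1.4 3.2 0.0
   vertex 0.8 2.2 0.2
   vertex 1.0 3.6 1.0
  endloop
 endfacet
 facet normal 0.192 -0.302 -0.934
  outer loop
   vertex 1.4 3.2 0.0
   vertex 2.4 2.6 0.4
   vertex 0.8 2.2 0.2
  endloop
 endfacet
 facet normal 0.322 0.916 -0.238
  outer loop
   vertex 1.4 3.2 0.0
   vertex 1.0 3.6 1.0
   vertex 2.6 3.4 2.4
  endloop
 endfacet
 facet normal 0.581 0.734 -0.352
  outer loop
   vertex 1.4 3.2 0.0
   vertex 2.6 3.4 2.4
   vertex 2.4 2.6 0.4
  endloop
 endfacet
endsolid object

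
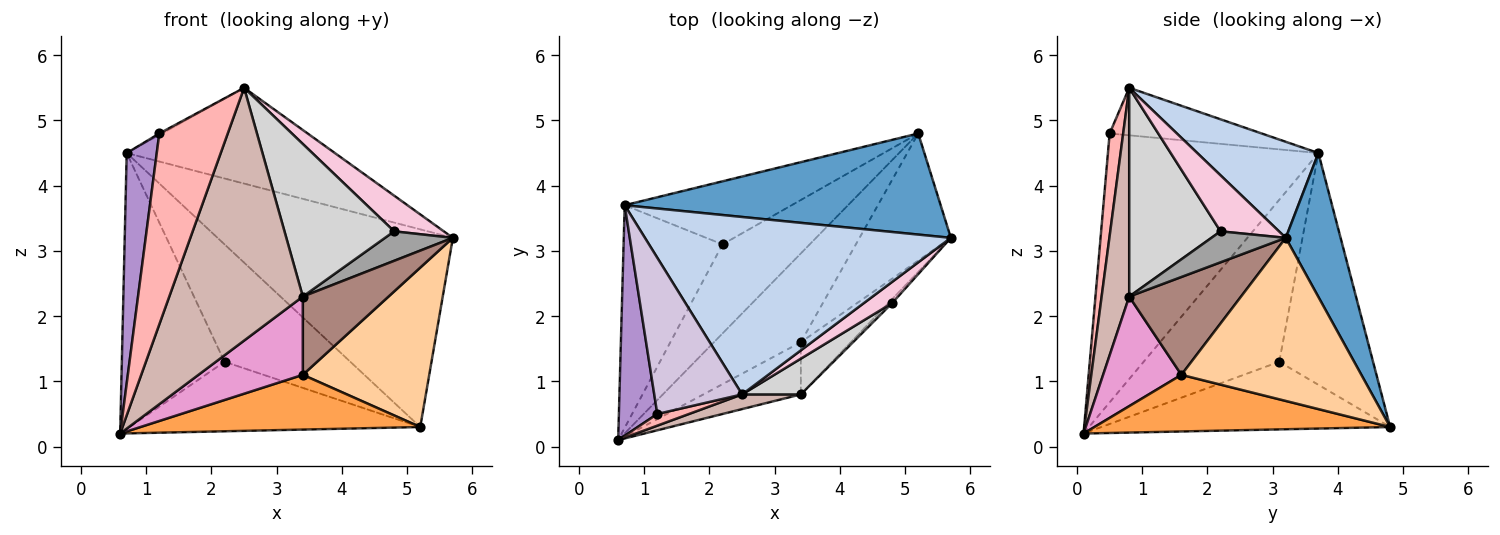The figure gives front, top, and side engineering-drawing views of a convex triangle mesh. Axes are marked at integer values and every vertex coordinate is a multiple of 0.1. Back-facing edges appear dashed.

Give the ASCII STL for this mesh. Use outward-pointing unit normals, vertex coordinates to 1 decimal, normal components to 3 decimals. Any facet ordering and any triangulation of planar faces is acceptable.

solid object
 facet normal 0.203 0.872 0.446
  outer loop
   vertex 0.7 3.7 4.5
   vertex 5.7 3.2 3.2
   vertex 5.2 4.8 0.3
  endloop
 endfacet
 facet normal 0.266 0.458 0.848
  outer loop
   vertex 0.7 3.7 4.5
   vertex 2.5 0.8 5.5
   vertex 5.7 3.2 3.2
  endloop
 endfacet
 facet normal 0.485 -0.459 -0.744
  outer loop
   vertex 3.4 1.6 1.1
   vertex 0.6 0.1 0.2
   vertex 5.2 4.8 0.3
  endloop
 endfacet
 facet normal 0.744 -0.523 -0.417
  outer loop
   vertex 3.4 1.6 1.1
   vertex 5.2 4.8 0.3
   vertex 5.7 3.2 3.2
  endloop
 endfacet
 facet normal -0.522 0.525 -0.673
  outer loop
   vertex 2.2 3.1 1.3
   vertex 5.2 4.8 0.3
   vertex 0.6 0.1 0.2
  endloop
 endfacet
 facet normal -0.717 0.543 -0.438
  outer loop
   vertex 2.2 3.1 1.3
   vertex 0.6 0.1 0.2
   vertex 0.7 3.7 4.5
  endloop
 endfacet
 facet normal -0.549 0.736 -0.395
  outer loop
   vertex 2.2 3.1 1.3
   vertex 0.7 3.7 4.5
   vertex 5.2 4.8 0.3
  endloop
 endfacet
 facet normal 0.194 -0.979 0.060
  outer loop
   vertex 1.2 0.5 4.8
   vertex 0.6 0.1 0.2
   vertex 2.5 0.8 5.5
  endloop
 endfacet
 facet normal -0.980 -0.140 0.140
  outer loop
   vertex 1.2 0.5 4.8
   vertex 0.7 3.7 4.5
   vertex 0.6 0.1 0.2
  endloop
 endfacet
 facet normal -0.476 0.008 0.880
  outer loop
   vertex 1.2 0.5 4.8
   vertex 2.5 0.8 5.5
   vertex 0.7 3.7 4.5
  endloop
 endfacet
 facet normal 0.735 -0.564 -0.376
  outer loop
   vertex 3.4 0.8 2.3
   vertex 3.4 1.6 1.1
   vertex 5.7 3.2 3.2
  endloop
 endfacet
 facet normal 0.202 -0.978 0.057
  outer loop
   vertex 3.4 0.8 2.3
   vertex 2.5 0.8 5.5
   vertex 0.6 0.1 0.2
  endloop
 endfacet
 facet normal 0.529 -0.706 -0.471
  outer loop
   vertex 3.4 0.8 2.3
   vertex 0.6 0.1 0.2
   vertex 3.4 1.6 1.1
  endloop
 endfacet
 facet normal 0.711 -0.604 0.359
  outer loop
   vertex 4.8 2.2 3.3
   vertex 5.7 3.2 3.2
   vertex 2.5 0.8 5.5
  endloop
 endfacet
 facet normal 0.736 -0.671 -0.090
  outer loop
   vertex 4.8 2.2 3.3
   vertex 3.4 0.8 2.3
   vertex 5.7 3.2 3.2
  endloop
 endfacet
 facet normal 0.630 -0.756 0.177
  outer loop
   vertex 4.8 2.2 3.3
   vertex 2.5 0.8 5.5
   vertex 3.4 0.8 2.3
  endloop
 endfacet
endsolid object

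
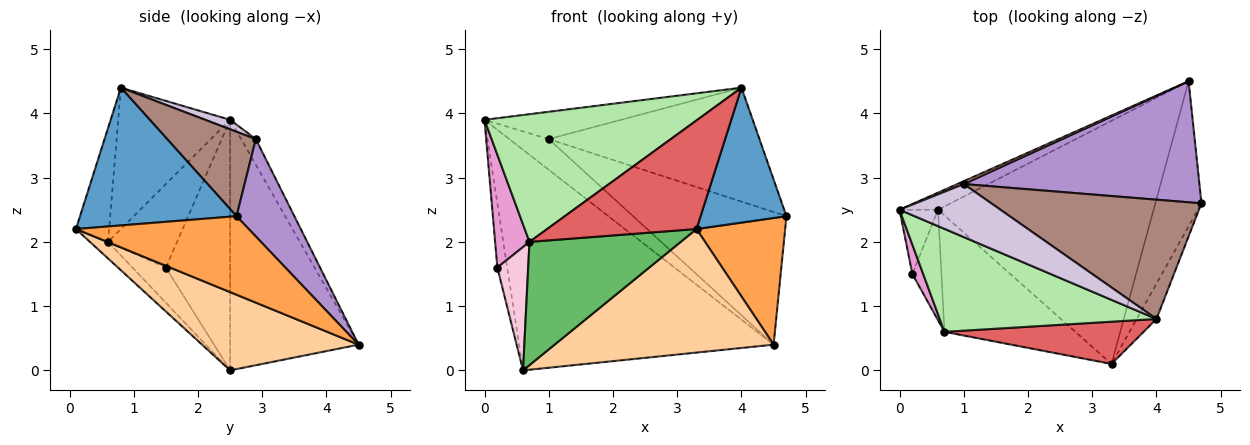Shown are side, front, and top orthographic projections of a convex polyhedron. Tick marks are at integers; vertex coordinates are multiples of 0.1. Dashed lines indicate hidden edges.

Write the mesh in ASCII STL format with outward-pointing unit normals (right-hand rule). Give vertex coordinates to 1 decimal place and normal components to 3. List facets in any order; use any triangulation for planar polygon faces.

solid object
 facet normal 0.870 -0.477 -0.125
  outer loop
   vertex 4.0 0.8 4.4
   vertex 3.3 0.1 2.2
   vertex 4.7 2.6 2.4
  endloop
 endfacet
 facet normal -0.450 0.891 -0.069
  outer loop
   vertex 4.5 4.5 0.4
   vertex 0.6 2.5 0.0
   vertex 0.0 2.5 3.9
  endloop
 endfacet
 facet normal 0.789 -0.405 -0.463
  outer loop
   vertex 4.5 4.5 0.4
   vertex 4.7 2.6 2.4
   vertex 3.3 0.1 2.2
  endloop
 endfacet
 facet normal 0.308 -0.431 -0.848
  outer loop
   vertex 4.5 4.5 0.4
   vertex 3.3 0.1 2.2
   vertex 0.6 2.5 0.0
  endloop
 endfacet
 facet normal -0.087 -0.724 -0.684
  outer loop
   vertex 0.7 0.6 2.0
   vertex 0.6 2.5 0.0
   vertex 3.3 0.1 2.2
  endloop
 endfacet
 facet normal -0.379 -0.720 0.581
  outer loop
   vertex 0.7 0.6 2.0
   vertex 4.0 0.8 4.4
   vertex 0.0 2.5 3.9
  endloop
 endfacet
 facet normal -0.203 -0.913 0.355
  outer loop
   vertex 0.7 0.6 2.0
   vertex 3.3 0.1 2.2
   vertex 4.0 0.8 4.4
  endloop
 endfacet
 facet normal -0.347 0.934 0.087
  outer loop
   vertex 1.0 2.9 3.6
   vertex 4.5 4.5 0.4
   vertex 0.0 2.5 3.9
  endloop
 endfacet
 facet normal 0.268 0.712 0.649
  outer loop
   vertex 1.0 2.9 3.6
   vertex 4.7 2.6 2.4
   vertex 4.5 4.5 0.4
  endloop
 endfacet
 facet normal 0.083 0.456 0.886
  outer loop
   vertex 1.0 2.9 3.6
   vertex 0.0 2.5 3.9
   vertex 4.0 0.8 4.4
  endloop
 endfacet
 facet normal 0.279 0.663 0.695
  outer loop
   vertex 1.0 2.9 3.6
   vertex 4.0 0.8 4.4
   vertex 4.7 2.6 2.4
  endloop
 endfacet
 facet normal -0.977 0.150 -0.150
  outer loop
   vertex 0.2 1.5 1.6
   vertex 0.0 2.5 3.9
   vertex 0.6 2.5 0.0
  endloop
 endfacet
 facet normal -0.889 -0.443 0.115
  outer loop
   vertex 0.2 1.5 1.6
   vertex 0.7 0.6 2.0
   vertex 0.0 2.5 3.9
  endloop
 endfacet
 facet normal -0.628 -0.580 -0.519
  outer loop
   vertex 0.2 1.5 1.6
   vertex 0.6 2.5 0.0
   vertex 0.7 0.6 2.0
  endloop
 endfacet
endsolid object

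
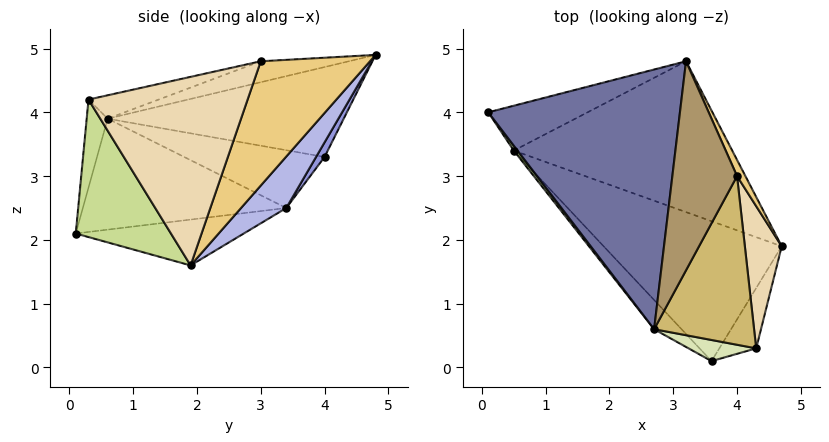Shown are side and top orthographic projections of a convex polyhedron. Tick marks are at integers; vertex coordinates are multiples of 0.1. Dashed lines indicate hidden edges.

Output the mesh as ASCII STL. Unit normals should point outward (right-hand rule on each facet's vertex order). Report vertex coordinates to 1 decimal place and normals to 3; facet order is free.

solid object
 facet normal -0.419 -0.163 0.893
  outer loop
   vertex 2.7 0.6 3.9
   vertex 3.2 4.8 4.9
   vertex 0.1 4.0 3.3
  endloop
 endfacet
 facet normal -0.248 -0.116 -0.962
  outer loop
   vertex 0.5 3.4 2.5
   vertex 4.7 1.9 1.6
   vertex 3.6 0.1 2.1
  endloop
 endfacet
 facet normal 0.084 0.817 -0.571
  outer loop
   vertex 0.5 3.4 2.5
   vertex 0.1 4.0 3.3
   vertex 3.2 4.8 4.9
  endloop
 endfacet
 facet normal 0.145 0.775 -0.615
  outer loop
   vertex 0.5 3.4 2.5
   vertex 3.2 4.8 4.9
   vertex 4.7 1.9 1.6
  endloop
 endfacet
 facet normal -0.798 -0.601 0.052
  outer loop
   vertex 0.5 3.4 2.5
   vertex 2.7 0.6 3.9
   vertex 0.1 4.0 3.3
  endloop
 endfacet
 facet normal -0.728 -0.662 -0.180
  outer loop
   vertex 0.5 3.4 2.5
   vertex 3.6 0.1 2.1
   vertex 2.7 0.6 3.9
  endloop
 endfacet
 facet normal 0.805 -0.552 -0.216
  outer loop
   vertex 4.3 0.3 4.2
   vertex 3.6 0.1 2.1
   vertex 4.7 1.9 1.6
  endloop
 endfacet
 facet normal -0.211 -0.964 0.162
  outer loop
   vertex 4.3 0.3 4.2
   vertex 2.7 0.6 3.9
   vertex 3.6 0.1 2.1
  endloop
 endfacet
 facet normal -0.303 -0.186 0.935
  outer loop
   vertex 4.0 3.0 4.8
   vertex 3.2 4.8 4.9
   vertex 2.7 0.6 3.9
  endloop
 endfacet
 facet normal -0.222 -0.235 0.946
  outer loop
   vertex 4.0 3.0 4.8
   vertex 2.7 0.6 3.9
   vertex 4.3 0.3 4.2
  endloop
 endfacet
 facet normal 0.913 0.403 0.061
  outer loop
   vertex 4.0 3.0 4.8
   vertex 4.7 1.9 1.6
   vertex 3.2 4.8 4.9
  endloop
 endfacet
 facet normal 0.979 0.066 0.191
  outer loop
   vertex 4.0 3.0 4.8
   vertex 4.3 0.3 4.2
   vertex 4.7 1.9 1.6
  endloop
 endfacet
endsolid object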